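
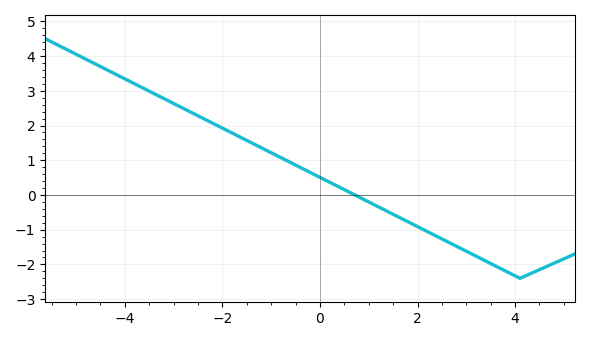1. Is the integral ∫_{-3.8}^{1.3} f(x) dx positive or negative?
positive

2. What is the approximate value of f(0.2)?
0.365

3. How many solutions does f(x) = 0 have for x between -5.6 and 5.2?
1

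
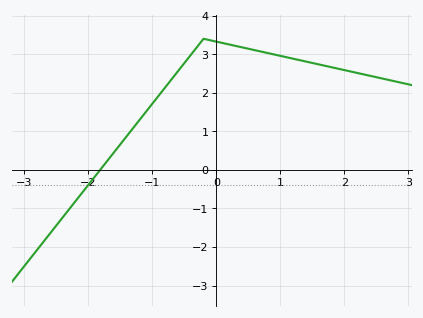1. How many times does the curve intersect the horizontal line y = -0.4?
1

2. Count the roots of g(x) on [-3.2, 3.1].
1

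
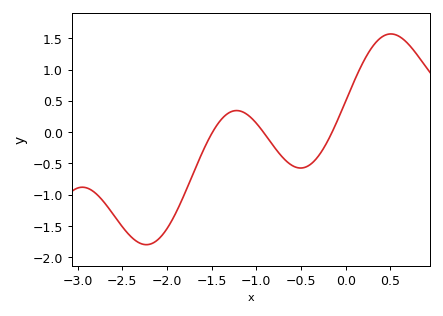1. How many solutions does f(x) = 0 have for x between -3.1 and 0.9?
3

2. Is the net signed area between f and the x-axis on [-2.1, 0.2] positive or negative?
negative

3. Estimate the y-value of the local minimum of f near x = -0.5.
-0.6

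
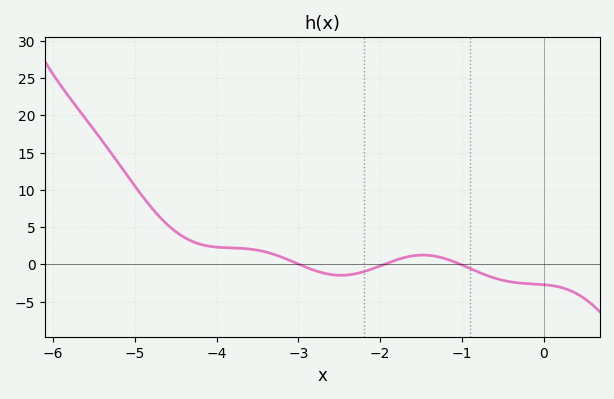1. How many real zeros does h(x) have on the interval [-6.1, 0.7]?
3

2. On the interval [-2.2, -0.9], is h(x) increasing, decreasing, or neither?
neither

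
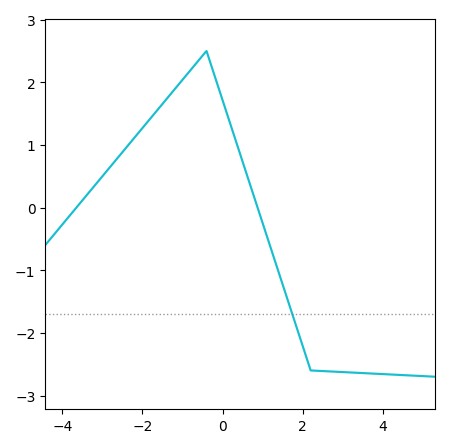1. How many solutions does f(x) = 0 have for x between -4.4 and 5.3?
2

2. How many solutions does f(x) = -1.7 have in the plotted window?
1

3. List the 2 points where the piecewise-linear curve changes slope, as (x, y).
(-0.4, 2.5); (2.2, -2.6)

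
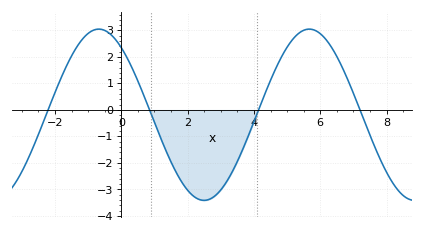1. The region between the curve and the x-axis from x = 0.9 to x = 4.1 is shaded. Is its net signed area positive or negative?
negative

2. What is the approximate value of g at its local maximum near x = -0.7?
3.05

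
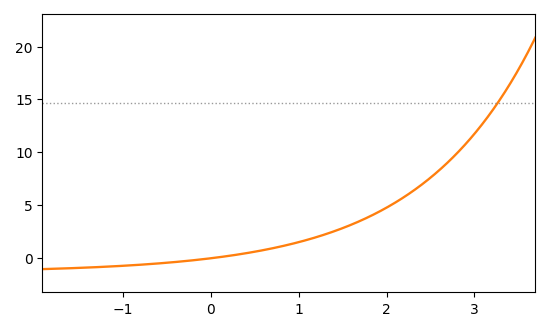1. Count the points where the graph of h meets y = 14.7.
1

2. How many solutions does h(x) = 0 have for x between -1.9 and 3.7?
1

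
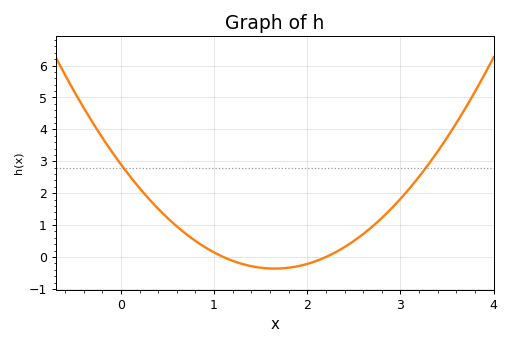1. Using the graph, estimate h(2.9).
1.51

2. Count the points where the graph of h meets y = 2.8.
2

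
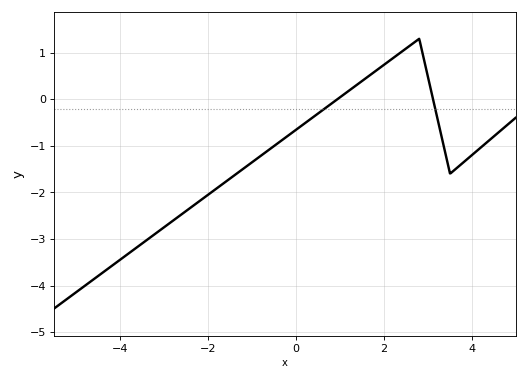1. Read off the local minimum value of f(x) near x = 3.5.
-1.6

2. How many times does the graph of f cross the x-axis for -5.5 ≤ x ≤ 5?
2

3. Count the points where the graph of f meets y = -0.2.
2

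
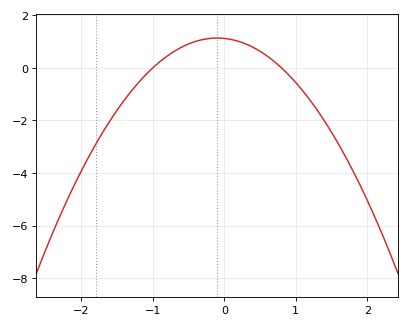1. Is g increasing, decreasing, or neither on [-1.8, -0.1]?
increasing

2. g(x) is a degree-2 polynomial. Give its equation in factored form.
y = -1.4(x + 1)(x - 0.8)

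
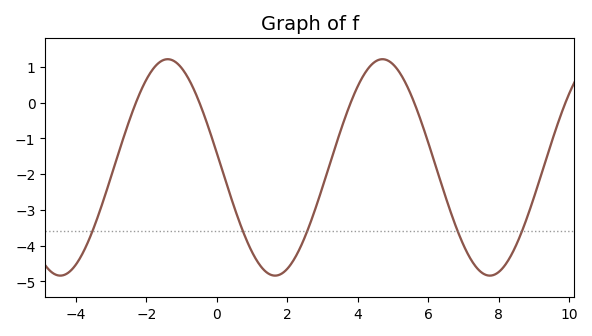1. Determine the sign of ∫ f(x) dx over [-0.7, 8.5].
negative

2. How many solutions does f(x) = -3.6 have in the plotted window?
5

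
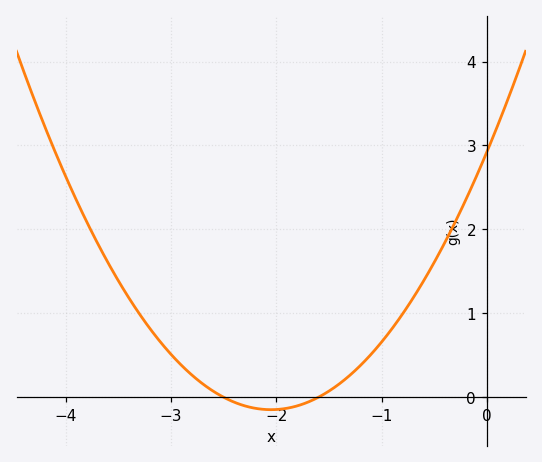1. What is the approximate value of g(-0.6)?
1.4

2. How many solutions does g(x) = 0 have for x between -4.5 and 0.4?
2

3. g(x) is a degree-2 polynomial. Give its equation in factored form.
y = 0.73(x + 2.5)(x + 1.6)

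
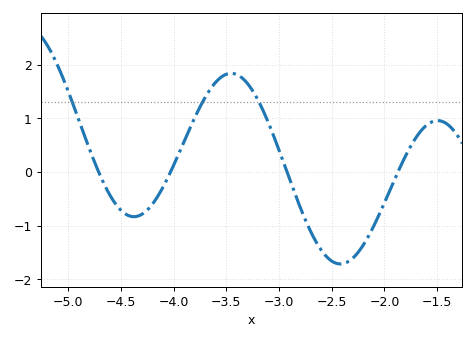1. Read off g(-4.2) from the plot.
-0.599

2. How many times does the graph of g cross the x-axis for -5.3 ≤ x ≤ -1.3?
4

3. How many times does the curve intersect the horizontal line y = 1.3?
3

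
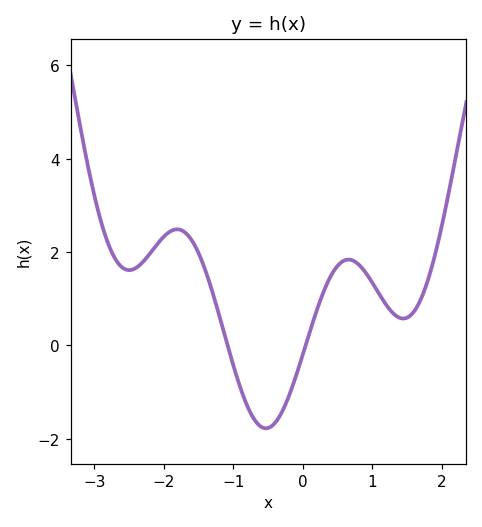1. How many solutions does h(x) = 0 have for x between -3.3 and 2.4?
2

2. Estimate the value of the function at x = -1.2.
0.633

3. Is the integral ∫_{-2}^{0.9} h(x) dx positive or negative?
positive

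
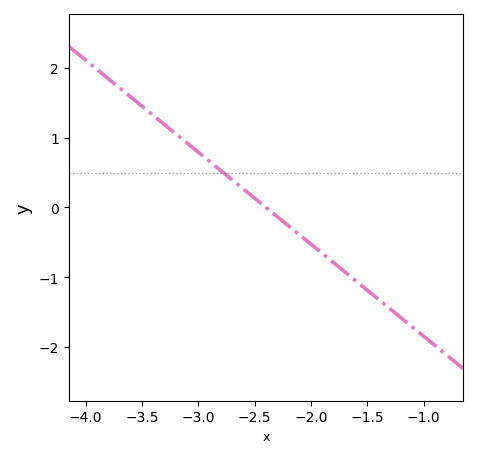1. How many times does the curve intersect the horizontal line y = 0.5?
1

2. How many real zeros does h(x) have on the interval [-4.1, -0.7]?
1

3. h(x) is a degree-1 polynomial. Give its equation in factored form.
y = -1.32(x + 2.4)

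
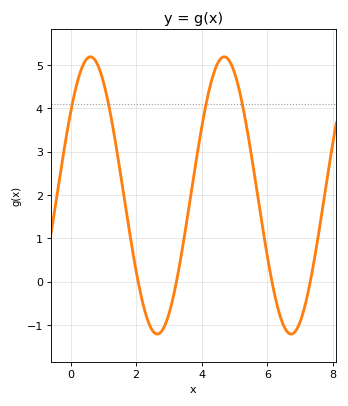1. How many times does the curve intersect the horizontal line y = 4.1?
4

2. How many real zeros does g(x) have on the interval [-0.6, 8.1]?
4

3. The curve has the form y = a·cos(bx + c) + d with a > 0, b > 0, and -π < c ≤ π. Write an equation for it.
y = 3.2cos(1.54x - 0.932) + 1.99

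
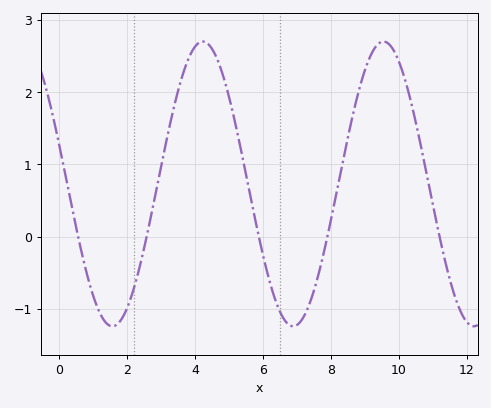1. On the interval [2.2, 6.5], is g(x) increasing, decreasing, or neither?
neither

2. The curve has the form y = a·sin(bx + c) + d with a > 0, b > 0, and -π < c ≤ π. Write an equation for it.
y = 1.97sin(1.2x + 2.9) + 0.73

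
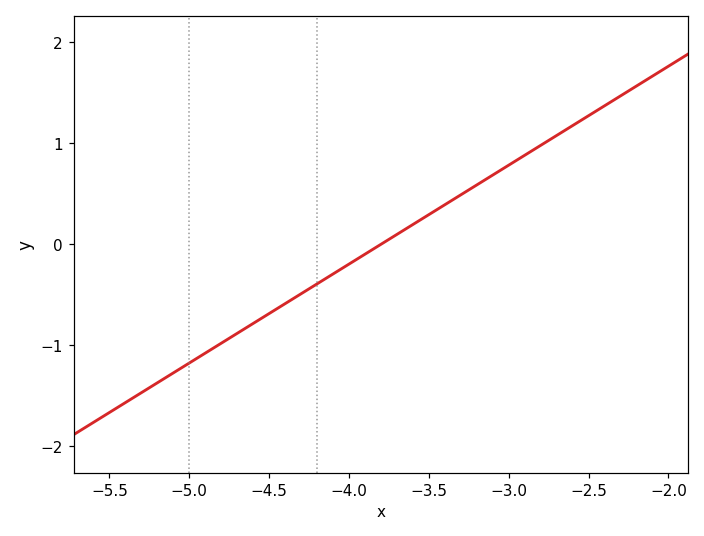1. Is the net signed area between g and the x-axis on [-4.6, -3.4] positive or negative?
negative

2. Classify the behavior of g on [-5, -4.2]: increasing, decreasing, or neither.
increasing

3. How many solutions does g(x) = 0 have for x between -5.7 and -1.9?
1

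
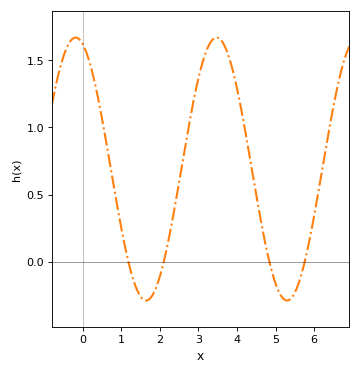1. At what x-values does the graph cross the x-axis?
1.2, 2.2, 4.8, 5.8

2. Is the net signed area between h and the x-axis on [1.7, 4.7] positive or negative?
positive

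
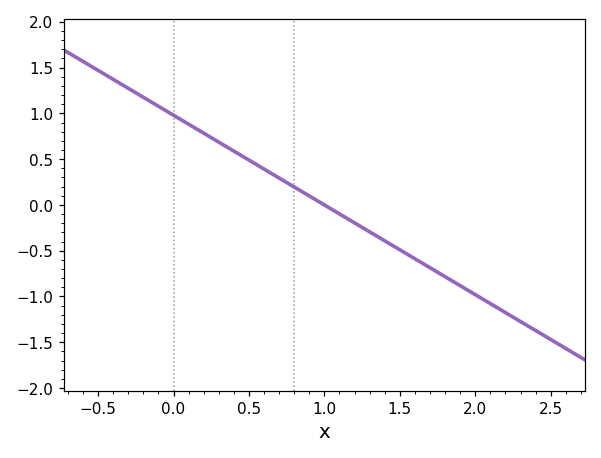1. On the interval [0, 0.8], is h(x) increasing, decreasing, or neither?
decreasing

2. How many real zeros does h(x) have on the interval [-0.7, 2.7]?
1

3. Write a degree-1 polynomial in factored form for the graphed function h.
y = -0.98(x - 1)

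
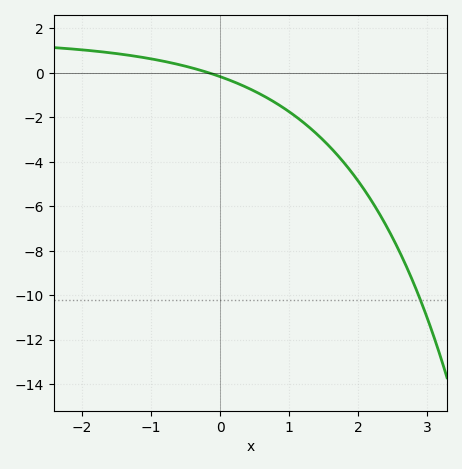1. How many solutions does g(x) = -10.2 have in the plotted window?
1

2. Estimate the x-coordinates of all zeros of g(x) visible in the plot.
-0.163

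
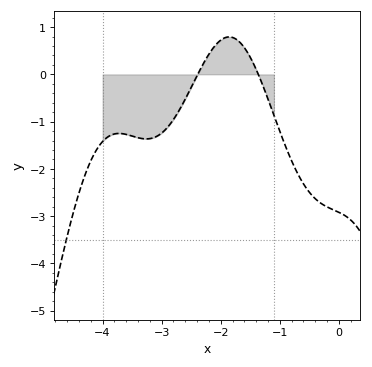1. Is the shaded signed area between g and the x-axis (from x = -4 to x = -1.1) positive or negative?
negative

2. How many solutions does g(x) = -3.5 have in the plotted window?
1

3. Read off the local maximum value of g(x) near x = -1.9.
0.8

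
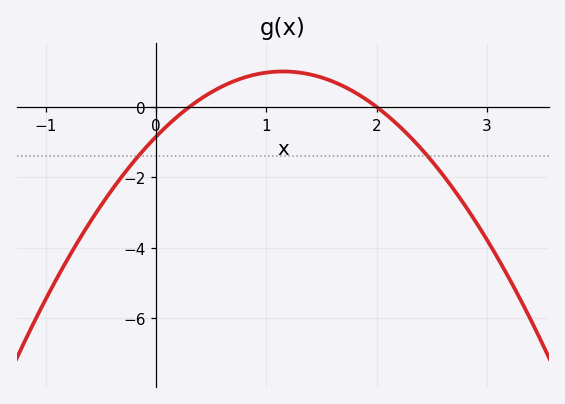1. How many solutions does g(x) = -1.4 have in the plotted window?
2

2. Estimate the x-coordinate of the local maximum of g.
1.15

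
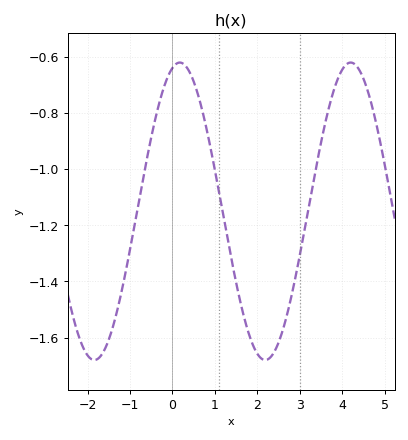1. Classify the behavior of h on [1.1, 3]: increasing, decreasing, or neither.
neither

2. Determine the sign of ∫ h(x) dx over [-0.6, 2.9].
negative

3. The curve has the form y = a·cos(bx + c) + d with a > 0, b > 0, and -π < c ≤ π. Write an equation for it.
y = 0.53cos(1.6x - 0.27) - 1.15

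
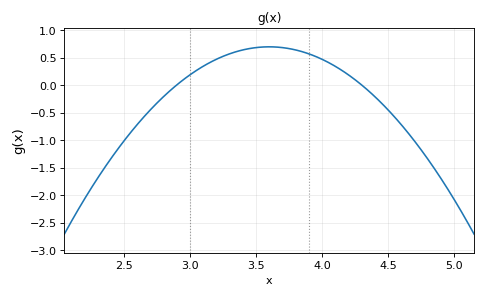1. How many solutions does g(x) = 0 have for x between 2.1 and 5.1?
2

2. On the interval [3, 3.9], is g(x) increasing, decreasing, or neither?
neither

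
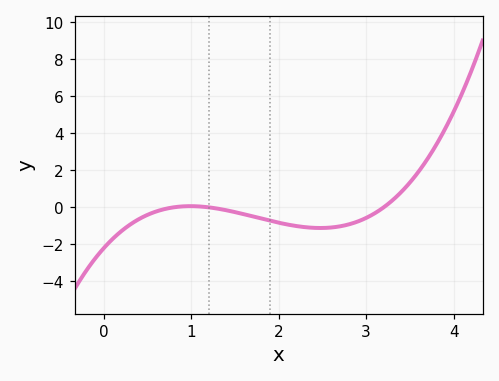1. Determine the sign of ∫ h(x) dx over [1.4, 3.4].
negative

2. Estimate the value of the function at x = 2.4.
-1.2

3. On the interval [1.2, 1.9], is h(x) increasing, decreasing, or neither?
decreasing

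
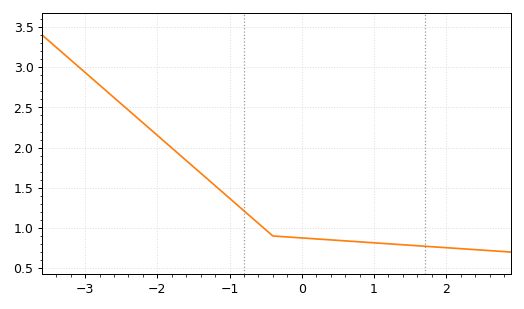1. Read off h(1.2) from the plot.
0.803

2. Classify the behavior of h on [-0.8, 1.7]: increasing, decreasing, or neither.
decreasing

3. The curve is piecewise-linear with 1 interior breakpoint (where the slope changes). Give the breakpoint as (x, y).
(-0.4, 0.9)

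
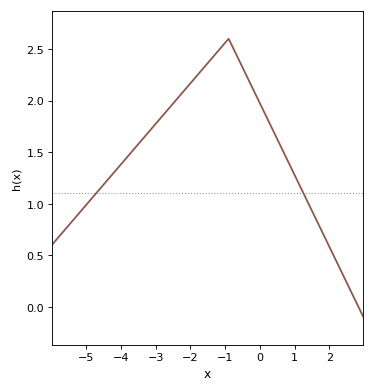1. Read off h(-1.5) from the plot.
2.35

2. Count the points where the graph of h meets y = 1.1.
2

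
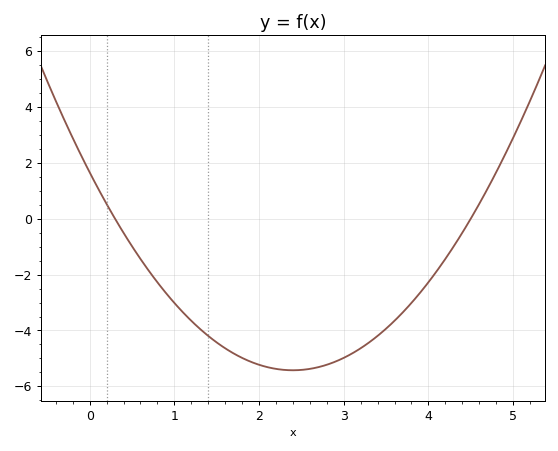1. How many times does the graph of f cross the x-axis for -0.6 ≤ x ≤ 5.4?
2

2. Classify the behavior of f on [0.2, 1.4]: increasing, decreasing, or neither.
decreasing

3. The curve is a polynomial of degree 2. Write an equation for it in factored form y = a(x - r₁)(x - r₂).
y = 1.23(x - 0.3)(x - 4.5)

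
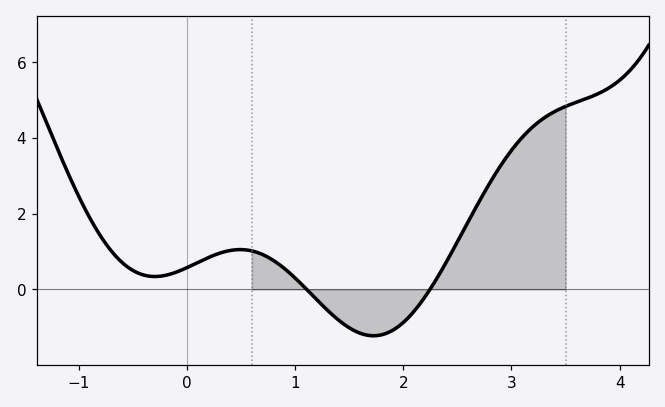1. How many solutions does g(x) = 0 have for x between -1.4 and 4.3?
2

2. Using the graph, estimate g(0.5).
1.05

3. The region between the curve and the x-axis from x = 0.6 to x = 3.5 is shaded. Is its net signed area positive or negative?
positive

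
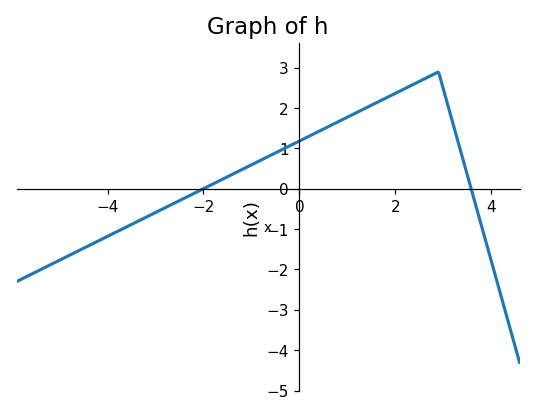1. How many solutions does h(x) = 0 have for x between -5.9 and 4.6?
2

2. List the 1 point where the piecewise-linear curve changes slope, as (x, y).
(2.9, 2.9)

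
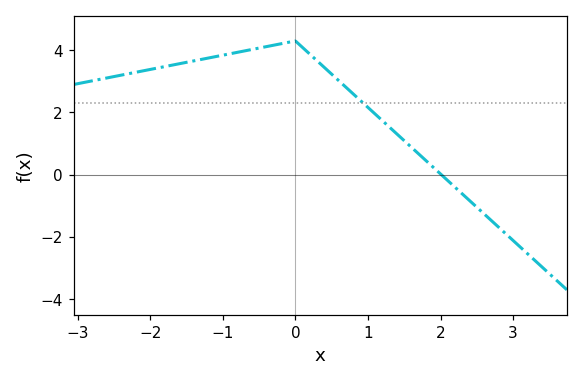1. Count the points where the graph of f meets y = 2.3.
1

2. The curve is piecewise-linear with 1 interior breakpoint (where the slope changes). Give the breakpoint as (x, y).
(0, 4.3)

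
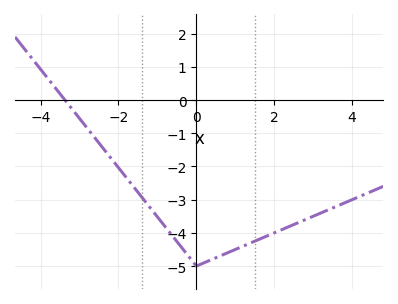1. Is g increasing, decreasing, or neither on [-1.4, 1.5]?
neither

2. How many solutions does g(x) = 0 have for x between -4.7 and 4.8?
1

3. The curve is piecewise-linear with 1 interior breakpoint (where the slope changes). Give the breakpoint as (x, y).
(0, -5)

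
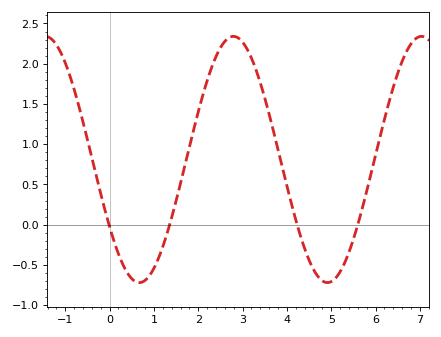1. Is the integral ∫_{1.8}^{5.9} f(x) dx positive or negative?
positive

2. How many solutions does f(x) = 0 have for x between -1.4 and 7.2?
4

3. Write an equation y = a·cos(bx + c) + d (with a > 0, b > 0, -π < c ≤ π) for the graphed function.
y = 1.53cos(1.5x + 2.2) + 0.81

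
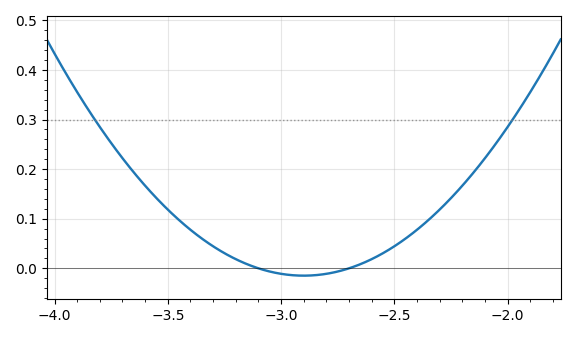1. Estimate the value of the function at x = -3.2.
0.02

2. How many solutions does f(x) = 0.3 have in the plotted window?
2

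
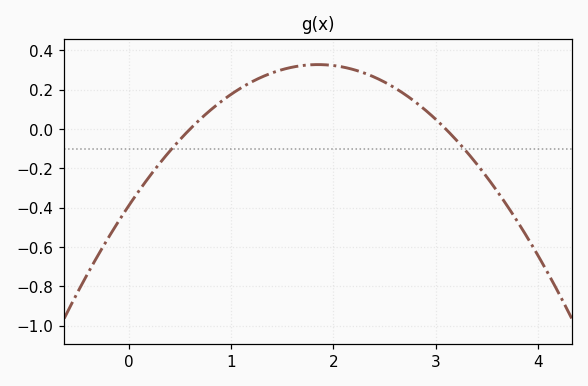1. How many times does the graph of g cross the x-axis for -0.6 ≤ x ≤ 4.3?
2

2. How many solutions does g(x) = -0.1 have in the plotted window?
2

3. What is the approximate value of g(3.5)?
-0.24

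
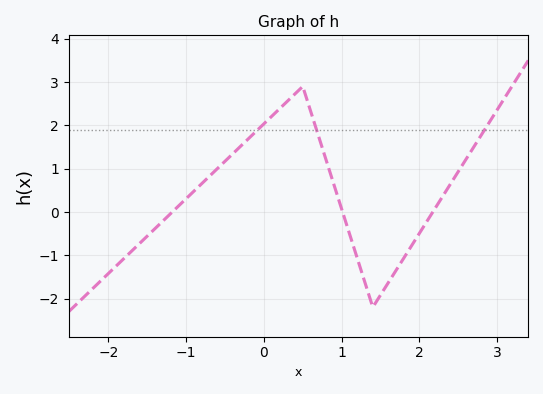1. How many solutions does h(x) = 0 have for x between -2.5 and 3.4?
3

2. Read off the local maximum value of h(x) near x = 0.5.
2.9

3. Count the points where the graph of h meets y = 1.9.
3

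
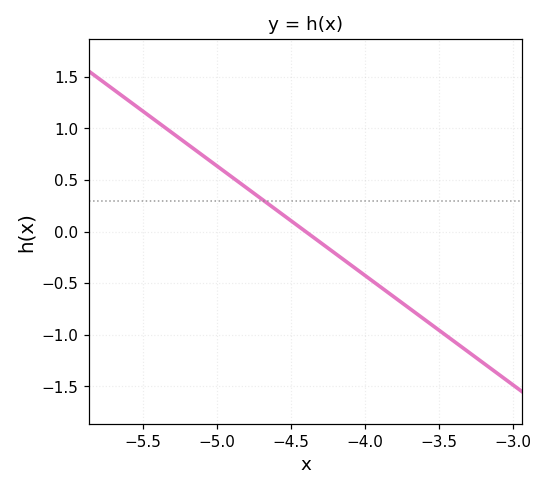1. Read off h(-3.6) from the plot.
-0.85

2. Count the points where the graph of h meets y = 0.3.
1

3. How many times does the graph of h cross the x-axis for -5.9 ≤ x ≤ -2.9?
1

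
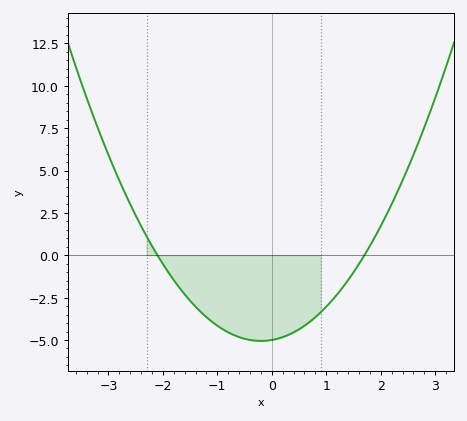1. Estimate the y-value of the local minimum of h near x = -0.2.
-5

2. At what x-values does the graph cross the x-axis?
-2.1, 1.7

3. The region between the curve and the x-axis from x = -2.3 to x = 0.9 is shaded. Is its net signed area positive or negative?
negative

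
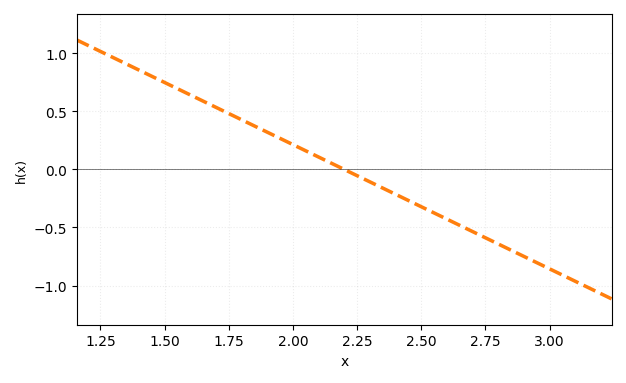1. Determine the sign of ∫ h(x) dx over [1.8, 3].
negative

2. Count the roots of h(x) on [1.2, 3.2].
1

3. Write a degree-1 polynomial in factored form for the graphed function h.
y = -1.07(x - 2.2)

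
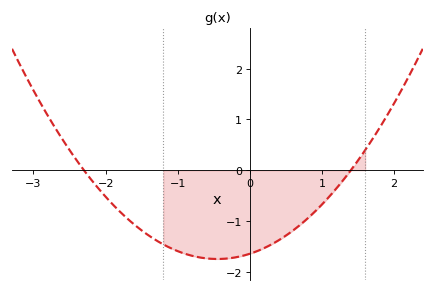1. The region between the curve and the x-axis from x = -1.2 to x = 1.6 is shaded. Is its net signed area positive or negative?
negative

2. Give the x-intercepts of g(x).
-2.3, 1.4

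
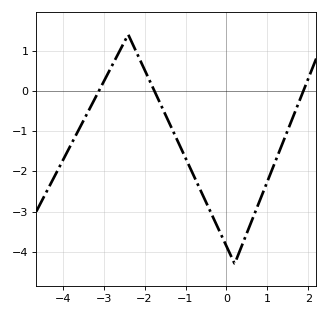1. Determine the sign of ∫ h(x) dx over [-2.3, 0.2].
negative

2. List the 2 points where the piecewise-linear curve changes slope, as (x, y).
(-2.4, 1.4); (0.2, -4.3)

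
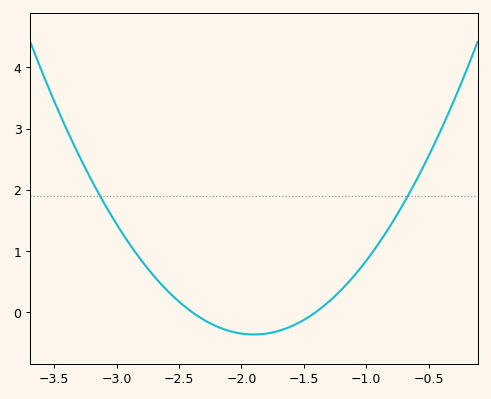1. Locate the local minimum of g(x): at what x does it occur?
-1.9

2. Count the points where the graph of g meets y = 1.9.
2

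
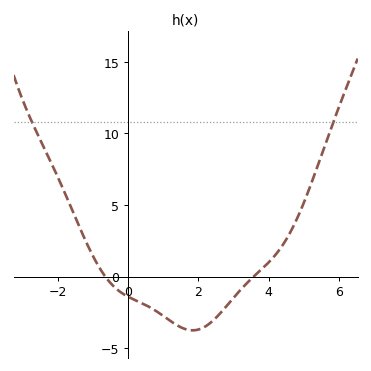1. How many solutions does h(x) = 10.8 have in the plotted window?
2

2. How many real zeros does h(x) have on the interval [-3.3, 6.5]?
2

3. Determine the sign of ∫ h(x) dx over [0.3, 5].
negative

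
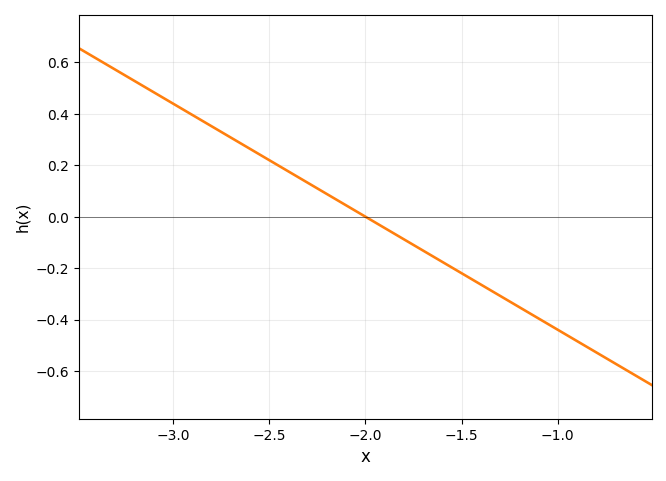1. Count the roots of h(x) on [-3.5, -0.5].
1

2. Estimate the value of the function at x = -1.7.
-0.132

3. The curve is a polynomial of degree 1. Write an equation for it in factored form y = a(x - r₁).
y = -0.44(x + 2)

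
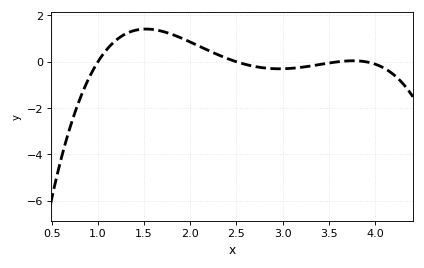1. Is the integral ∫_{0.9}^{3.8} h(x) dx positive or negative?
positive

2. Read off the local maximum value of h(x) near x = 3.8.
0.044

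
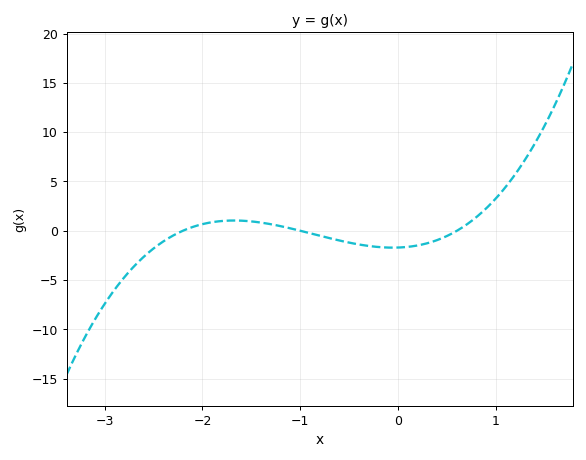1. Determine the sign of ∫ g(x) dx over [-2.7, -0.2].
negative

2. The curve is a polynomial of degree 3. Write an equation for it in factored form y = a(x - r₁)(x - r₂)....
y = 1.29(x + 2.2)(x + 1)(x - 0.6)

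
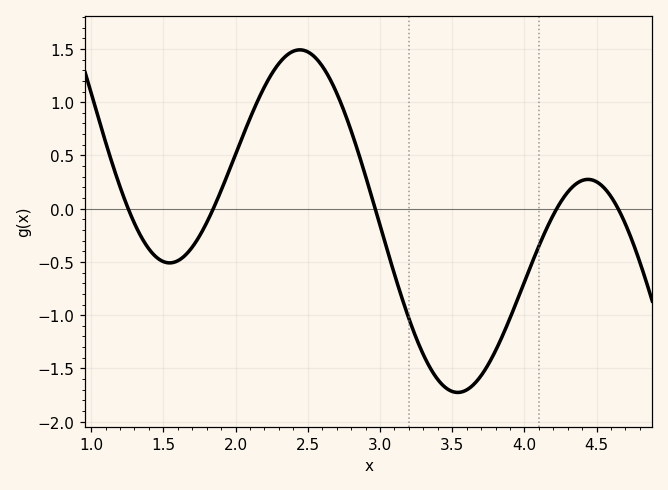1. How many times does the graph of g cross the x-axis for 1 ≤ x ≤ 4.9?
5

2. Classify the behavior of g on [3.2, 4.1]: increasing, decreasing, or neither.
neither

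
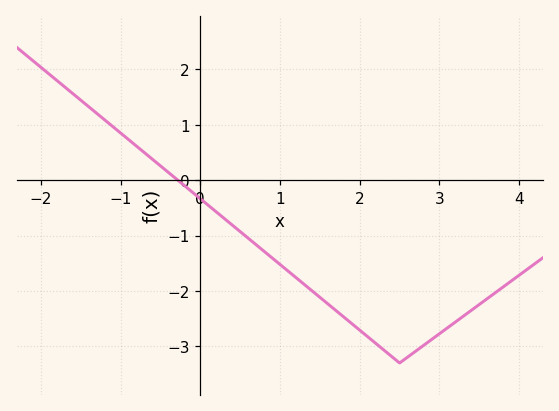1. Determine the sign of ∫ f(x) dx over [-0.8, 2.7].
negative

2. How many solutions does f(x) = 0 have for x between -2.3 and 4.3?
1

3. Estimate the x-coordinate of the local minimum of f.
2.5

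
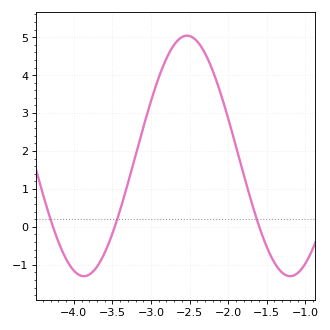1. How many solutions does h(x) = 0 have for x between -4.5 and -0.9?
3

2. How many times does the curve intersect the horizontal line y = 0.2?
3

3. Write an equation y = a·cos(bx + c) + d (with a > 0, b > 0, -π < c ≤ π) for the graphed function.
y = 3.17cos(2.4x - 0.33) + 1.87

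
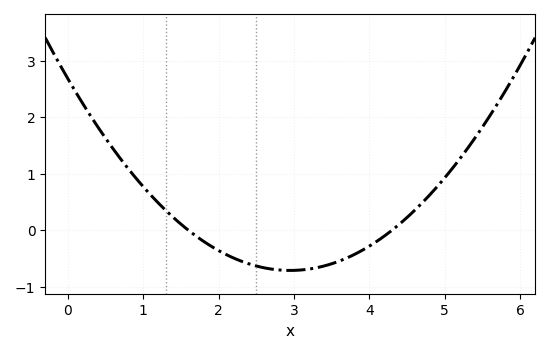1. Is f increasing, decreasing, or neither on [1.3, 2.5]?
decreasing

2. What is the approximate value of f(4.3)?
0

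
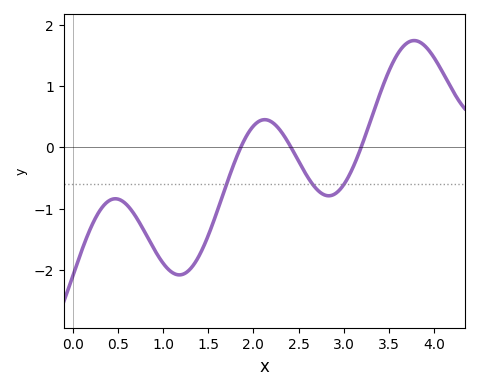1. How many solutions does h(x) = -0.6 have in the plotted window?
3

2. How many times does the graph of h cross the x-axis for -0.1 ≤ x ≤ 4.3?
3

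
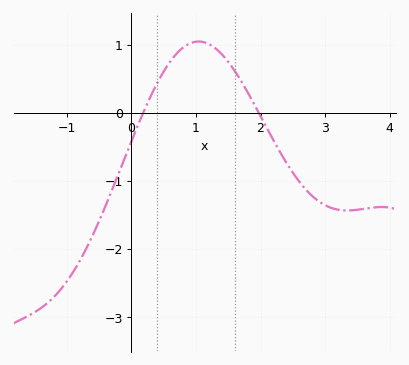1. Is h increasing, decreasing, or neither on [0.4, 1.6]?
neither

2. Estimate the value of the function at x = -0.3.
-1.1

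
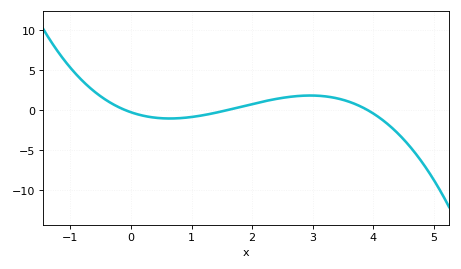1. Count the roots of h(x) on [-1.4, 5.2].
3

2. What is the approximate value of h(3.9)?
0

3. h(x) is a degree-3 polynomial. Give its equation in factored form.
y = -0.46(x + 0.1)(x - 1.6)(x - 3.9)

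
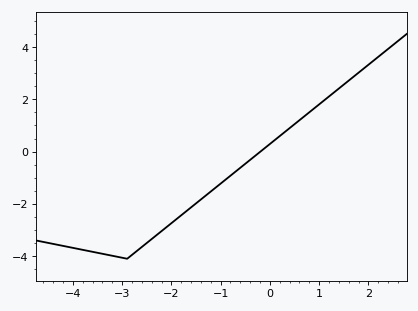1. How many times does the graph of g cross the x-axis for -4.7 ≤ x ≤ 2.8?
1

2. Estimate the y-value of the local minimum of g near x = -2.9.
-4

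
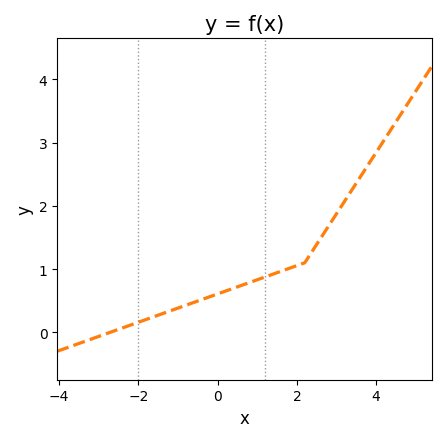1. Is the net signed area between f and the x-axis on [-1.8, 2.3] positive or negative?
positive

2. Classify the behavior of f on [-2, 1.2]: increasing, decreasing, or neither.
increasing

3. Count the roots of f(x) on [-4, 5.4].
1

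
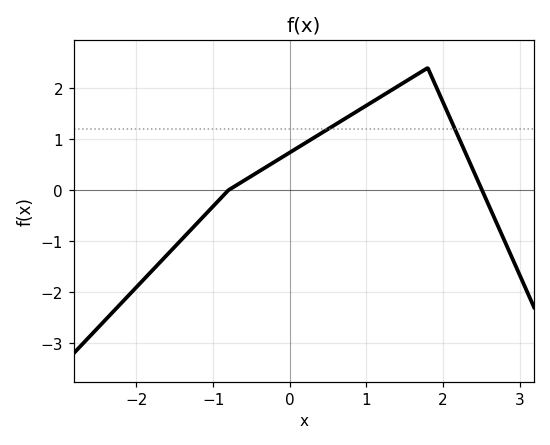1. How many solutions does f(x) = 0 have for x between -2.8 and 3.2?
2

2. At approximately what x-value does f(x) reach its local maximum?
1.8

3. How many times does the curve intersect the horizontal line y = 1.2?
2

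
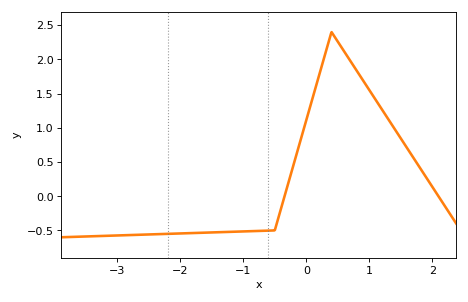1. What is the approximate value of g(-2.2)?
-0.55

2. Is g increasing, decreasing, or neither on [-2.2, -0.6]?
increasing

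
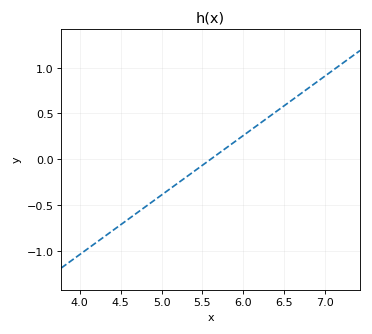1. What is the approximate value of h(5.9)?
0.195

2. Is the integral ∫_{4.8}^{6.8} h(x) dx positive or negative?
positive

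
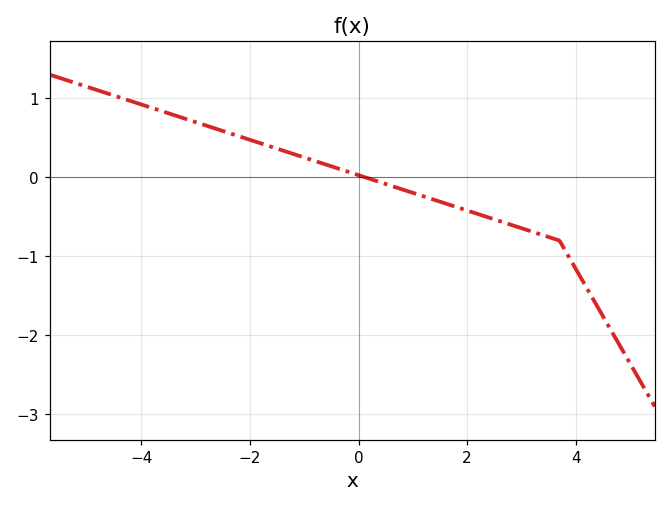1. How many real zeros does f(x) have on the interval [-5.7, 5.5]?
1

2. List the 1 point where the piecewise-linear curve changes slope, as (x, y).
(3.7, -0.8)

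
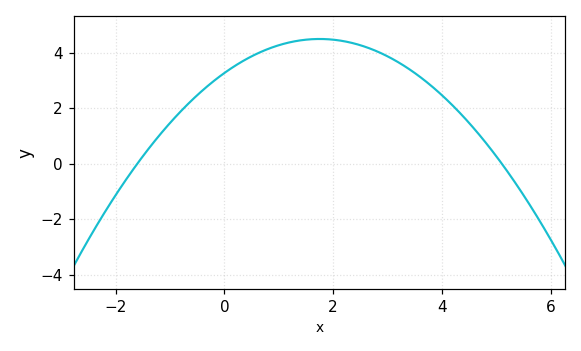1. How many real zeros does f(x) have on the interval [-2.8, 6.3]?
2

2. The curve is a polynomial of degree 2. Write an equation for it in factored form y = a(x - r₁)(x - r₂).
y = -0.4(x + 1.6)(x - 5.1)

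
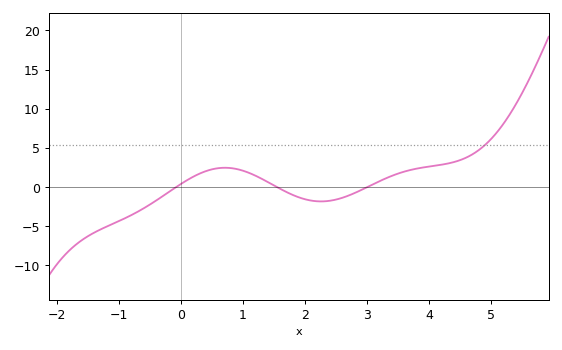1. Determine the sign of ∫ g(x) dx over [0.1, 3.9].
positive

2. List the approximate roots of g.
0, 1.6, 3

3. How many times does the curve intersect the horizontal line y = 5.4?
1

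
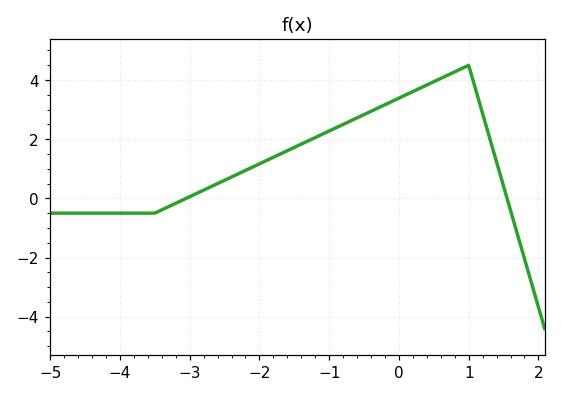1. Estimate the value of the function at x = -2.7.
0.4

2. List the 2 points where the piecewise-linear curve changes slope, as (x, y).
(-3.5, -0.5); (1, 4.5)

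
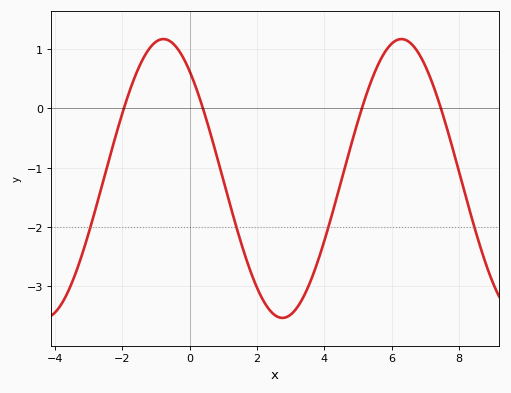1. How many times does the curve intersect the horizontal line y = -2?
4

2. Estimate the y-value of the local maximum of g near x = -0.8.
1.17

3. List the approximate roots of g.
-1.95, 0.399, 5.11, 7.46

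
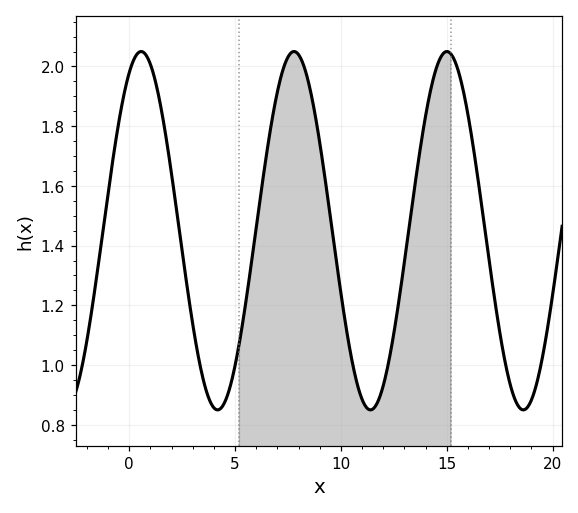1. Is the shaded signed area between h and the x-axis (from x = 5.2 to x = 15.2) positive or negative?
positive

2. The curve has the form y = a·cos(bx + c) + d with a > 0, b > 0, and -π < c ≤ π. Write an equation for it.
y = 0.6cos(0.87x - 0.49) + 1.45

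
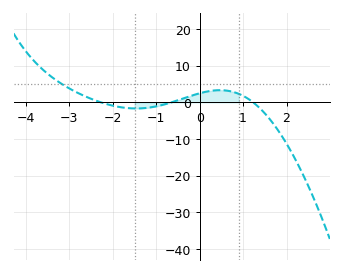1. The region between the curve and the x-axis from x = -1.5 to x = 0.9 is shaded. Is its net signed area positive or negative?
positive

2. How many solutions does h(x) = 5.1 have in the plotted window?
1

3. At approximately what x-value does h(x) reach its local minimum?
-1.5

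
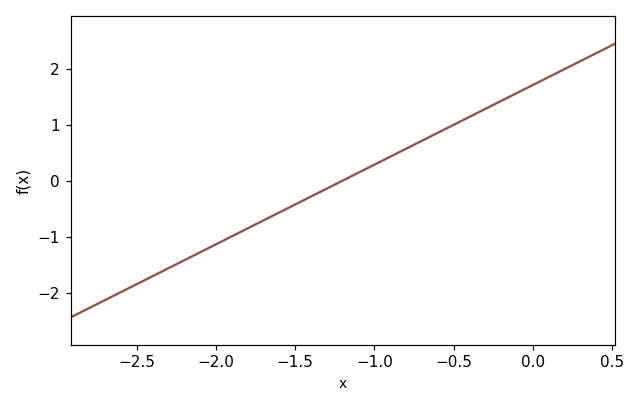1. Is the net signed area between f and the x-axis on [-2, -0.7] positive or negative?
negative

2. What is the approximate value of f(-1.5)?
-0.426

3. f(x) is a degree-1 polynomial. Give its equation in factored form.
y = 1.42(x + 1.2)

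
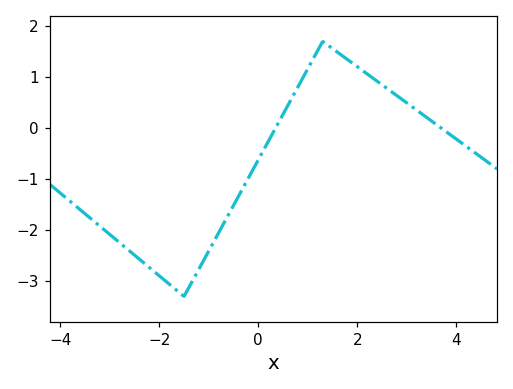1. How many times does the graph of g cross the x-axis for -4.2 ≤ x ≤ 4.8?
2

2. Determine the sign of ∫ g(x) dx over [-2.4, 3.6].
negative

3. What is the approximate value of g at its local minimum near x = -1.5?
-3.3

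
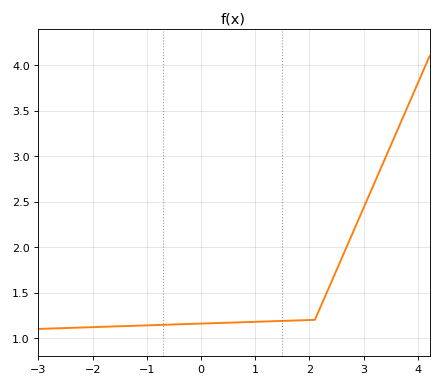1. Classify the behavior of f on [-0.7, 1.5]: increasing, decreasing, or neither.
increasing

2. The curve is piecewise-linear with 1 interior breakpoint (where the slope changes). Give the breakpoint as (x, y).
(2.1, 1.2)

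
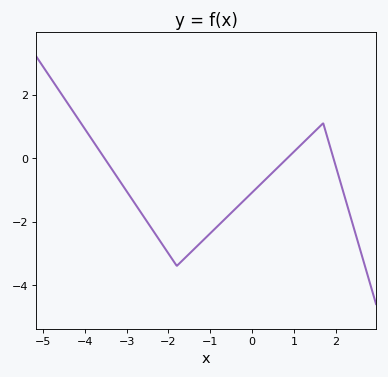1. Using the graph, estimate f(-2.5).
-2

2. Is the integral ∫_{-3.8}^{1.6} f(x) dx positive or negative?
negative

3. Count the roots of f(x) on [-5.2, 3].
3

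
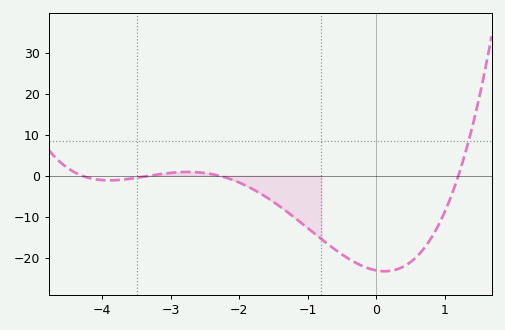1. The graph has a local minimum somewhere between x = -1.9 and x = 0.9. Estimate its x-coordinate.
0.1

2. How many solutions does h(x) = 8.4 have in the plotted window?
1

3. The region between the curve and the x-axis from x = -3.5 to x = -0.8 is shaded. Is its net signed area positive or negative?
negative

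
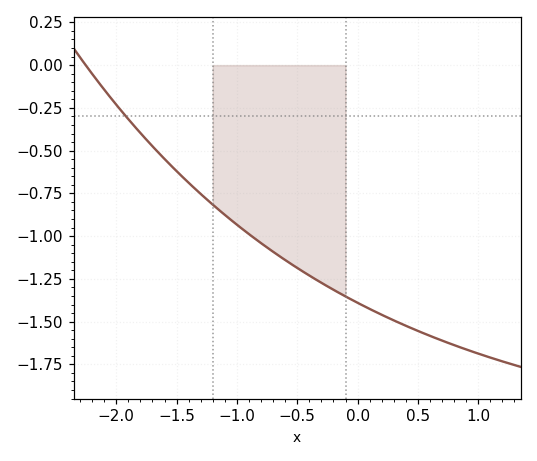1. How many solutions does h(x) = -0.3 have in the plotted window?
1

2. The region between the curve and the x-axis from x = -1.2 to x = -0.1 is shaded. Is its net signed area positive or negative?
negative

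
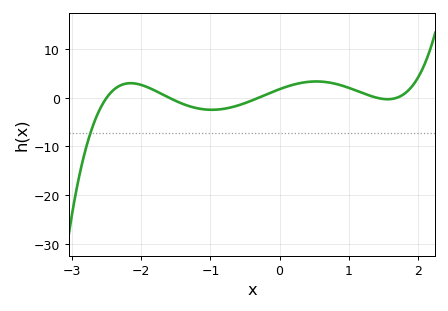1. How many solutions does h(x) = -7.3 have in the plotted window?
1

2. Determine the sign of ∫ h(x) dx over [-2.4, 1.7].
positive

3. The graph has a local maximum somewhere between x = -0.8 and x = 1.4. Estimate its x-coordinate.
0.5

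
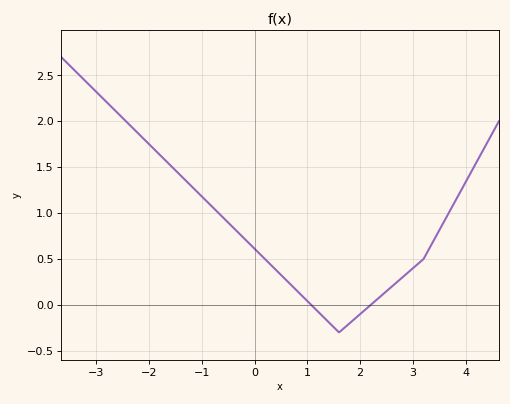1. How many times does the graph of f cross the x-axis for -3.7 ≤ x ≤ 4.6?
2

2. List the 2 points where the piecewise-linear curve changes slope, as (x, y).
(1.6, -0.3); (3.2, 0.5)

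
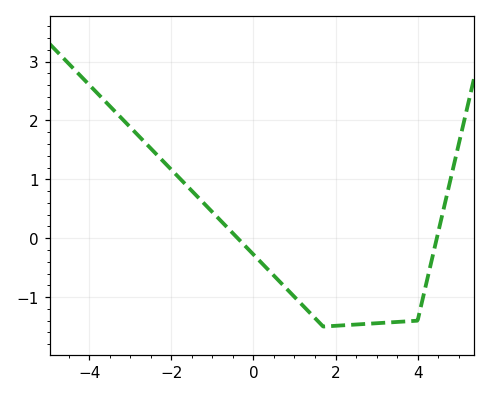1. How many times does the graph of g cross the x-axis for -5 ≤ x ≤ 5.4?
2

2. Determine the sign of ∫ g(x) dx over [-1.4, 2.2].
negative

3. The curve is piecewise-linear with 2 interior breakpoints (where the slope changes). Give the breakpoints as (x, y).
(1.7, -1.5); (4, -1.4)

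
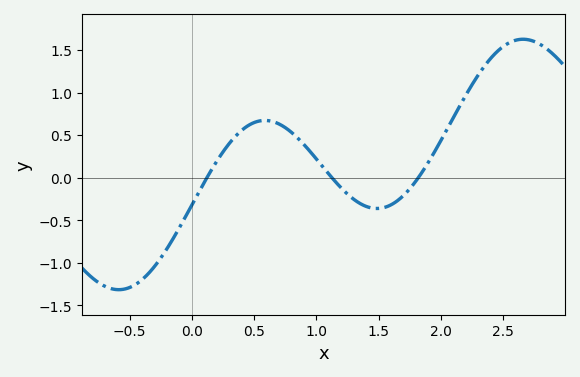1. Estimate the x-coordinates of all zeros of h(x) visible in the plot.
0.121, 1.13, 1.82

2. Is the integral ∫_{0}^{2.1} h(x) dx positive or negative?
positive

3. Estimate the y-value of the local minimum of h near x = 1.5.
-0.362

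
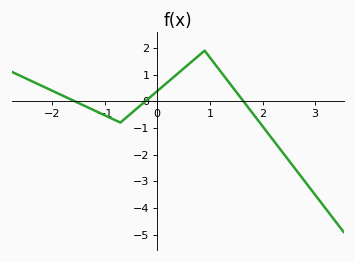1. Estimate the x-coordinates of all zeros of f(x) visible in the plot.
-1.6, -0.2, 1.6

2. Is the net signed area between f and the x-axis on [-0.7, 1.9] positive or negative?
positive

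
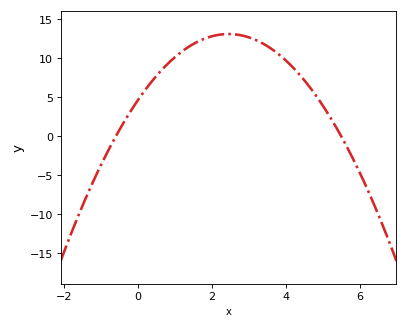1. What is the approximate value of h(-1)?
-3.67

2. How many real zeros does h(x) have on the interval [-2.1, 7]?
2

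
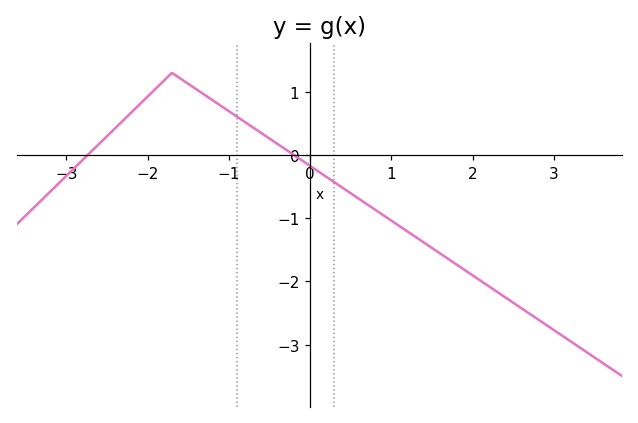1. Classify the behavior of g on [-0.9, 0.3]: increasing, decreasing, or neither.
decreasing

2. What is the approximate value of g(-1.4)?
1.04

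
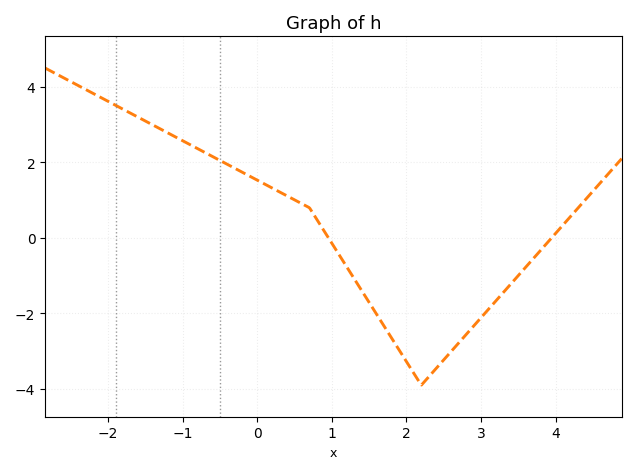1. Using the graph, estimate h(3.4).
-1.2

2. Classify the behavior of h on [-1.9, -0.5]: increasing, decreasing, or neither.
decreasing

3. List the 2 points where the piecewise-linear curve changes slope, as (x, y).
(0.7, 0.8); (2.2, -3.9)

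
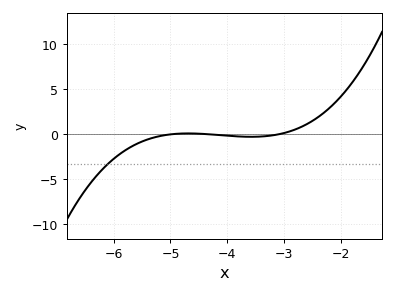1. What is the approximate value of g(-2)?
4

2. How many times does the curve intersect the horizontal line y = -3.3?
1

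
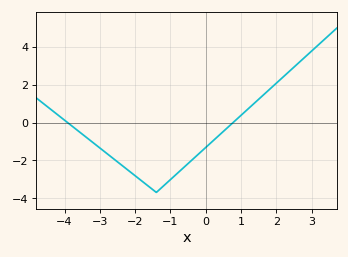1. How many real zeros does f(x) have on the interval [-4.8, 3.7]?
2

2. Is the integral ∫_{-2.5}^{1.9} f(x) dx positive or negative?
negative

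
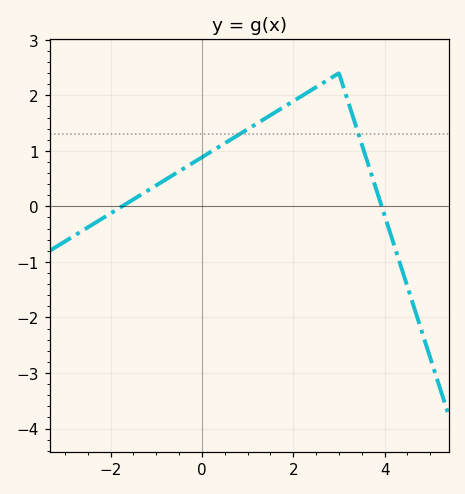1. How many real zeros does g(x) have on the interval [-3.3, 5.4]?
2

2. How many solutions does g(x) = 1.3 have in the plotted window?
2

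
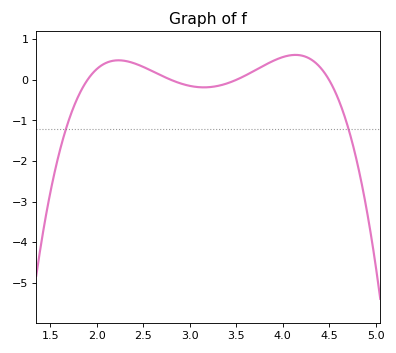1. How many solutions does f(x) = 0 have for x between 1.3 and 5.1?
4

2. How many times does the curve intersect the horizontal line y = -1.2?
2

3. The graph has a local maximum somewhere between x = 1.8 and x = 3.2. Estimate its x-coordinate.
2.23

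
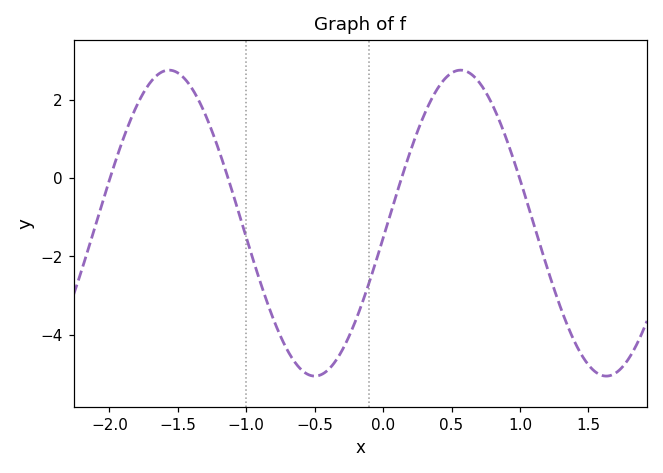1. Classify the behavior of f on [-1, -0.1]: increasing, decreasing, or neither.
neither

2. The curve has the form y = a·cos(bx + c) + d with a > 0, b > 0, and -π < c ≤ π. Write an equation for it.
y = 3.9cos(3x - 1.7) - 1.15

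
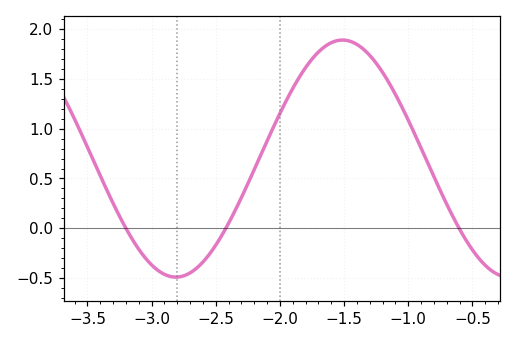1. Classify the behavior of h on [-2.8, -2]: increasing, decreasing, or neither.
increasing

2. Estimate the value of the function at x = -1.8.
1.6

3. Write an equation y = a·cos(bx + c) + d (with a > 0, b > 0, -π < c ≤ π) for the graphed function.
y = 1.19cos(2.4x - 2.6) + 0.7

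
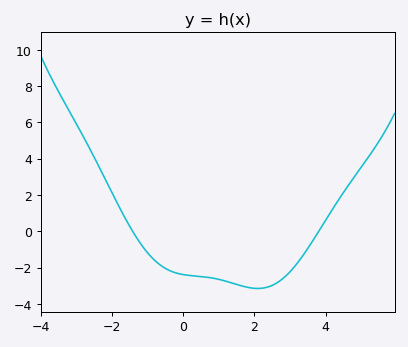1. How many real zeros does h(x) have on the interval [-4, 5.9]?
2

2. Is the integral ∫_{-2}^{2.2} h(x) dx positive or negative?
negative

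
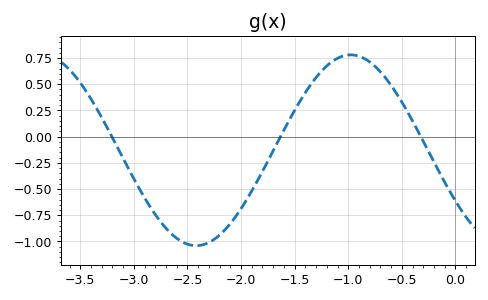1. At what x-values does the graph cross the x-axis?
-3.2, -1.63, -0.323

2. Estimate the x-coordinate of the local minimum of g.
-2.42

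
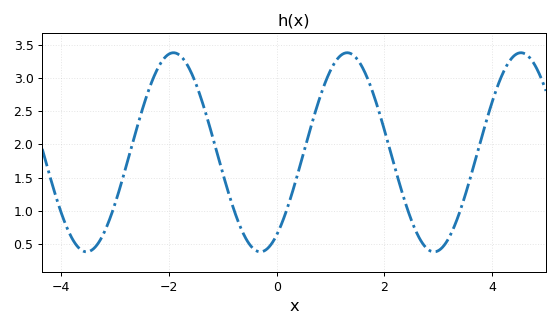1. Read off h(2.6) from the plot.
0.65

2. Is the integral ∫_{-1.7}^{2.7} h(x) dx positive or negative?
positive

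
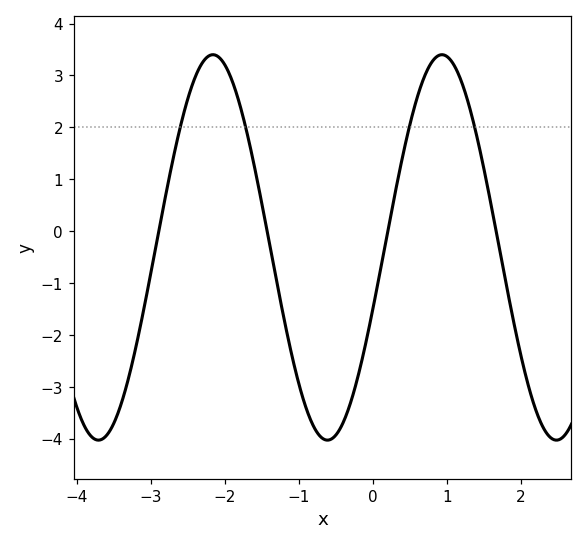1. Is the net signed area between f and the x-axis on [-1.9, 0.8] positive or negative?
negative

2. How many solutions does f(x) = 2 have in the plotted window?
4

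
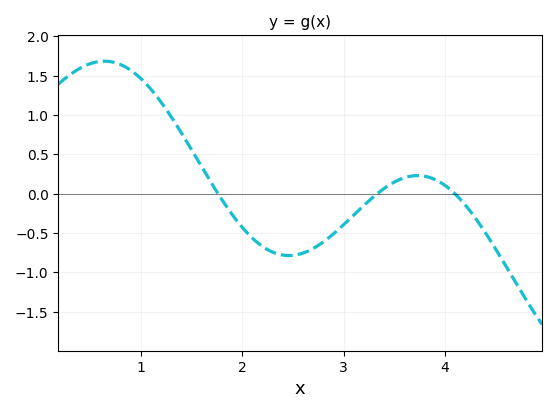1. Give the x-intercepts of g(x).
1.76, 3.33, 4.1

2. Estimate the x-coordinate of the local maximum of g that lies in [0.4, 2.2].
0.635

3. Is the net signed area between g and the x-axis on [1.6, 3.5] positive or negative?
negative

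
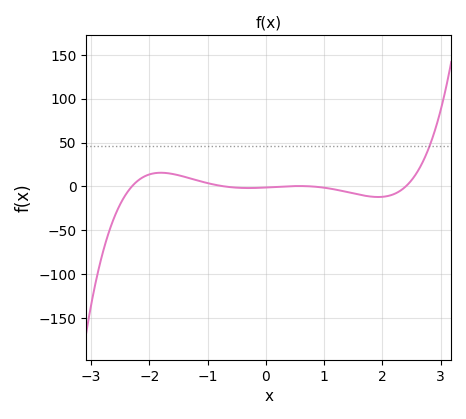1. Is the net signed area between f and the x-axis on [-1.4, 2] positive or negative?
negative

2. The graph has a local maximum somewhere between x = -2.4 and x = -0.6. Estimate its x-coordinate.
-1.8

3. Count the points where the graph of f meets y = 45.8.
1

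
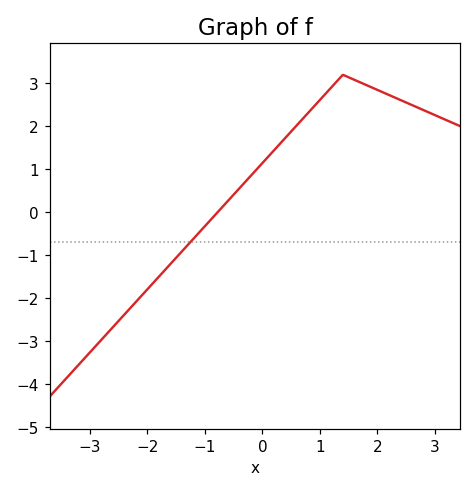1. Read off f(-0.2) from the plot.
0.846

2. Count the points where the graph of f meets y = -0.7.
1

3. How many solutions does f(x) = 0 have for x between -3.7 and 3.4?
1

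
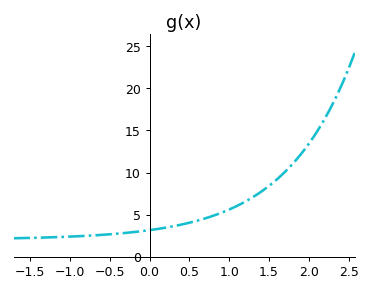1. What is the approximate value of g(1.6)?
9.21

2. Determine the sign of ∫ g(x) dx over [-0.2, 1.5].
positive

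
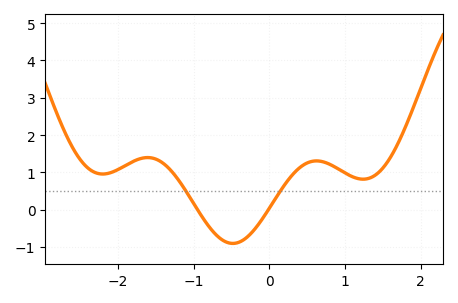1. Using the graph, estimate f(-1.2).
0.8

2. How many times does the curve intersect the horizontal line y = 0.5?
2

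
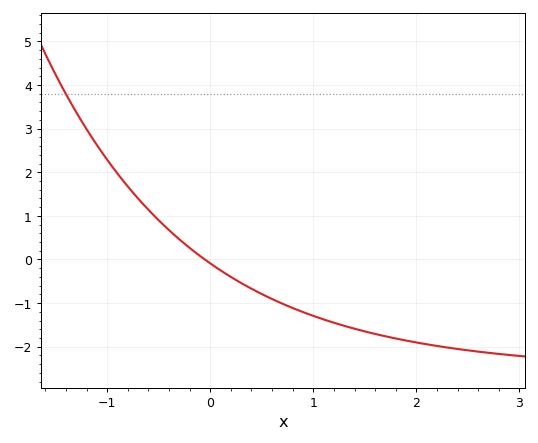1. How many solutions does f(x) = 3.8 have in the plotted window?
1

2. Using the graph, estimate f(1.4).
-1.6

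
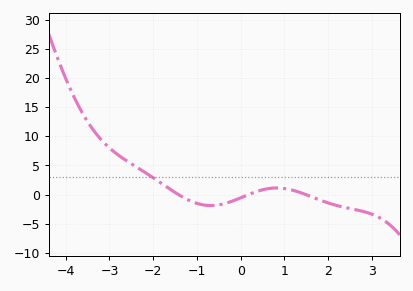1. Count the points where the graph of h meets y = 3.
1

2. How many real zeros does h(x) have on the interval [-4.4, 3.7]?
3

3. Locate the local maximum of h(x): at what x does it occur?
0.8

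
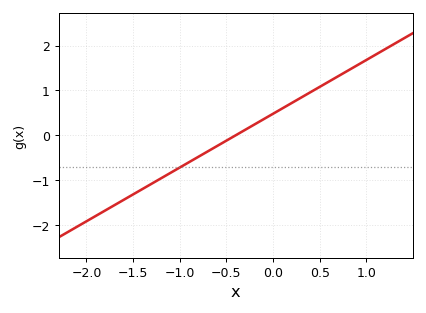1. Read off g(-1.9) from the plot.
-1.8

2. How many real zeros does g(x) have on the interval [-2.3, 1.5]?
1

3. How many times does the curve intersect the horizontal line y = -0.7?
1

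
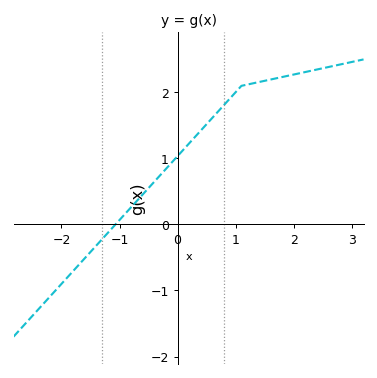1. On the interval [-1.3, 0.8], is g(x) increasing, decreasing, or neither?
increasing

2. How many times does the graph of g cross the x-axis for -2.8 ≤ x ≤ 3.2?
1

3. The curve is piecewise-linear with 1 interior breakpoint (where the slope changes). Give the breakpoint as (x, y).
(1.1, 2.1)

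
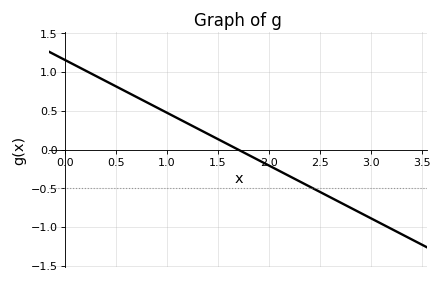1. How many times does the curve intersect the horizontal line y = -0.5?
1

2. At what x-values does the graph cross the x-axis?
1.7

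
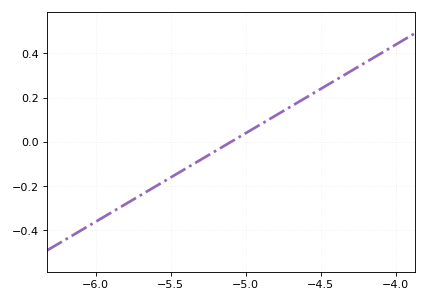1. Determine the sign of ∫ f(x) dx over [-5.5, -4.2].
positive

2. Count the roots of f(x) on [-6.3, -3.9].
1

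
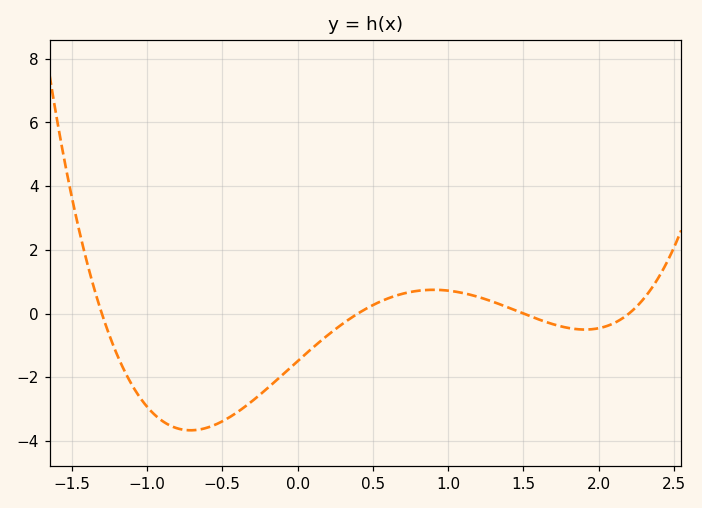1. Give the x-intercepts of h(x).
-1.3, 0.4, 1.5, 2.2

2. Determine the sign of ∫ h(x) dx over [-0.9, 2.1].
negative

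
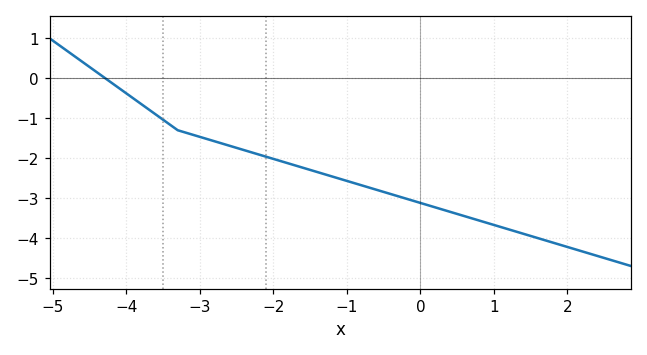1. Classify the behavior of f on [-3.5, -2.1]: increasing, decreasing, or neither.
decreasing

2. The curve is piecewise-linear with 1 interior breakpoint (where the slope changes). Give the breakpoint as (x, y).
(-3.3, -1.3)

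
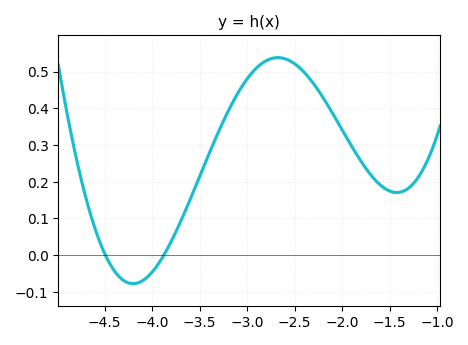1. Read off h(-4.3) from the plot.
-0.07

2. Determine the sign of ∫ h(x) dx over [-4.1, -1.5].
positive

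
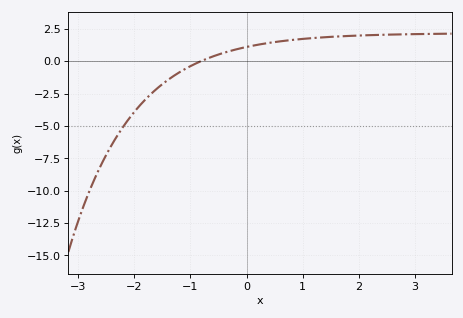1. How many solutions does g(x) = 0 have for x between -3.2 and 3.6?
1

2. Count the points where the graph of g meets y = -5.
1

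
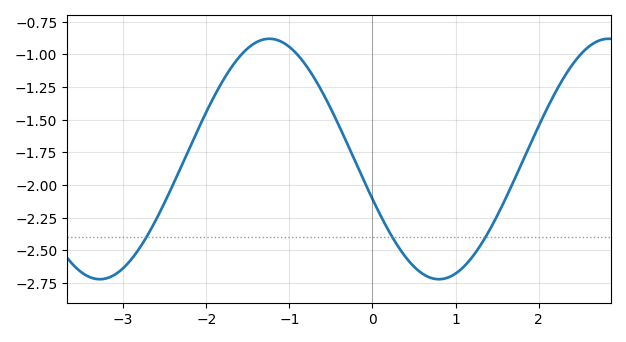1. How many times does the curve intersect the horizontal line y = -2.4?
3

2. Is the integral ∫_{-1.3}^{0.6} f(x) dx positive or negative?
negative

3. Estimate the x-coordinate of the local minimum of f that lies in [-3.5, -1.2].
-3.28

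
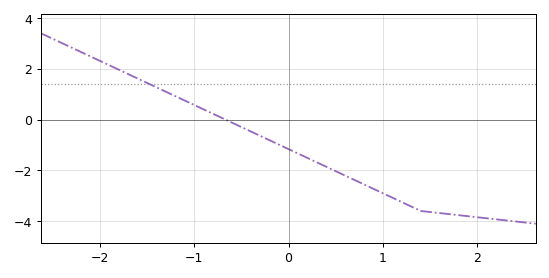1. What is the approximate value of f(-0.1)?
-0.993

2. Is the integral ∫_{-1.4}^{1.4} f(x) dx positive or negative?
negative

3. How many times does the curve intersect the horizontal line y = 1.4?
1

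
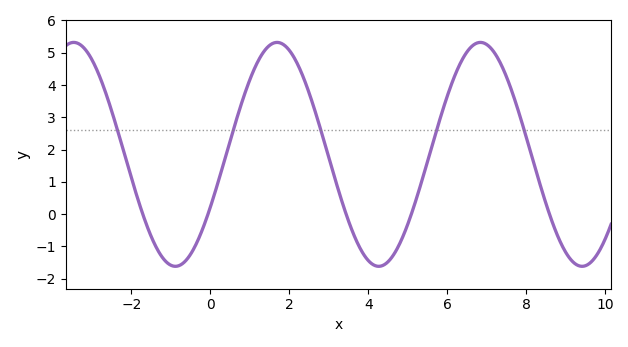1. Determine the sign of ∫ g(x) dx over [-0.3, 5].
positive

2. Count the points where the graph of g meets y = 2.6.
5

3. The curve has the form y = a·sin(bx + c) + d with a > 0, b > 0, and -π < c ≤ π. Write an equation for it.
y = 3.47sin(1.2x - 0.49) + 1.85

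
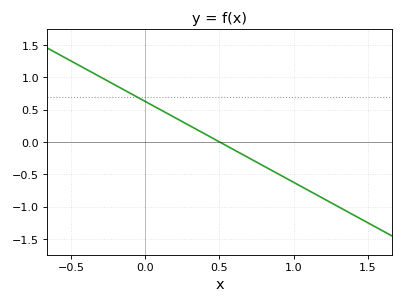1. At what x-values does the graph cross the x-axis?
0.5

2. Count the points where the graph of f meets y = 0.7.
1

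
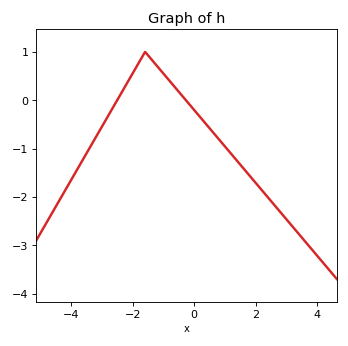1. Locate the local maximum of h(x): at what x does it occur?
-1.6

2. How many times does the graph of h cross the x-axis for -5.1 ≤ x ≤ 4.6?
2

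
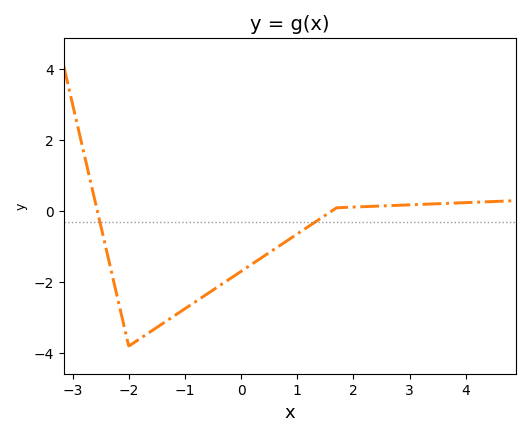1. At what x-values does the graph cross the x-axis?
-2.56, 1.61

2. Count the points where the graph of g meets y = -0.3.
2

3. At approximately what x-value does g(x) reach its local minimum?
-2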